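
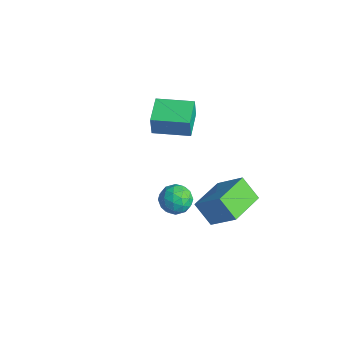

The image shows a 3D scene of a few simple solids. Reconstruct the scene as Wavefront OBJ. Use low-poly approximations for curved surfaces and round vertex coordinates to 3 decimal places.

v 3.346 0.897 -1.274
v 2.402 0.551 -0.202
v 2.561 2.8 -1.35
v 1.617 2.454 -0.278
v 4.643 1.486 0.058
v 3.699 1.14 1.13
v 3.858 3.389 -0.018
v 2.914 3.043 1.054
v 3.708 -0.997 3.505
v 4.373 -0.841 2.945
v 3.347 -2.159 2.755
v 4.012 -2.003 2.195
v 4.183 -2.256 3.023
v 4.406 -1.538 3.487
v 3.314 -1.462 2.213
v 3.537 -0.744 2.677
v 4.129 -1.129 2.146
v 4.666 -1.619 2.647
v 3.054 -1.381 3.053
v 3.591 -1.871 3.554
v 4.072 -0.817 3.291
v 3.648 -2.183 2.409
v 3.749 -2.331 2.896
v 4.139 -2.24 2.567
v 4.092 -1.227 3.61
v 4.483 -1.135 3.28
v 4.371 -1.966 3.326
v 3.237 -1.865 2.42
v 3.628 -1.773 2.09
v 3.581 -0.76 3.133
v 3.971 -0.669 2.804
v 3.349 -1.034 2.374
v 4.319 -0.895 2.492
v 4.107 -1.578 2.051
v 3.697 -1.26 2.062
v 3.828 -0.838 2.334
v 4.635 -1.183 2.786
v 4.423 -1.866 2.345
v 4.524 -2.014 2.832
v 4.655 -1.592 3.105
v 4.492 -1.352 2.317
v 3.297 -1.134 3.355
v 3.085 -1.817 2.914
v 3.065 -1.408 2.595
v 3.196 -0.986 2.868
v 3.613 -1.422 3.649
v 3.401 -2.105 3.208
v 3.892 -2.162 3.366
v 4.023 -1.74 3.638
v 3.228 -1.648 3.383
v -3.647 2.239 1.378
v -3.6 2.13 2.572
v -2.292 3.735 1.46
v -2.245 3.626 2.654
v -2.395 1.114 1.226
v -2.348 1.005 2.42
v -1.04 2.61 1.308
v -0.993 2.501 2.502
f 2 4 1
f 5 2 1
f 1 4 3
f 3 5 1
f 2 8 4
f 6 2 5
f 6 8 2
f 4 8 3
f 7 5 3
f 3 8 7
f 7 6 5
f 8 6 7
f 9 46 25
f 46 20 49
f 25 49 14
f 46 49 25
f 9 25 21
f 25 14 26
f 21 26 10
f 25 26 21
f 9 21 30
f 21 10 31
f 30 31 16
f 21 31 30
f 9 30 42
f 30 16 45
f 42 45 19
f 30 45 42
f 9 42 46
f 42 19 50
f 46 50 20
f 42 50 46
f 10 26 37
f 26 14 40
f 37 40 18
f 26 40 37
f 14 49 27
f 49 20 48
f 27 48 13
f 49 48 27
f 20 50 47
f 50 19 43
f 47 43 11
f 50 43 47
f 19 45 44
f 45 16 32
f 44 32 15
f 45 32 44
f 16 31 36
f 31 10 33
f 36 33 17
f 31 33 36
f 12 38 24
f 38 18 39
f 24 39 13
f 38 39 24
f 12 24 22
f 24 13 23
f 22 23 11
f 24 23 22
f 12 22 29
f 22 11 28
f 29 28 15
f 22 28 29
f 12 29 34
f 29 15 35
f 34 35 17
f 29 35 34
f 12 34 38
f 34 17 41
f 38 41 18
f 34 41 38
f 13 39 27
f 39 18 40
f 27 40 14
f 39 40 27
f 11 23 47
f 23 13 48
f 47 48 20
f 23 48 47
f 15 28 44
f 28 11 43
f 44 43 19
f 28 43 44
f 17 35 36
f 35 15 32
f 36 32 16
f 35 32 36
f 18 41 37
f 41 17 33
f 37 33 10
f 41 33 37
f 52 54 51
f 55 52 51
f 51 54 53
f 53 55 51
f 52 58 54
f 56 52 55
f 56 58 52
f 54 58 53
f 57 55 53
f 53 58 57
f 57 56 55
f 58 56 57



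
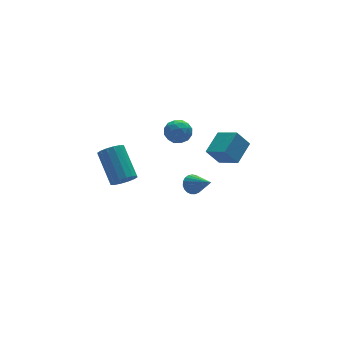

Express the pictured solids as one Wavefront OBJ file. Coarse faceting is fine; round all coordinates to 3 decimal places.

v 2.358 -0.728 1.72
v 2.902 -1.976 2.395
v 3.557 0.139 2.355
v 4.102 -1.11 3.03
v 3.078 -0.97 0.69
v 3.623 -2.219 1.365
v 4.278 -0.104 1.325
v 4.822 -1.352 2
v 0.823 0.579 3.22
v 1.588 0.27 3.432
v 0.232 -0.59 3.648
v 0.997 -0.899 3.86
v 0.659 -0.256 4.304
v 1.024 0.467 4.04
v 0.796 -0.787 3.04
v 1.161 -0.064 2.776
v 1.571 -0.574 3.321
v 1.486 -0.246 4.102
v 0.334 -0.074 2.978
v 0.249 0.254 3.759
v 1.257 0.527 3.289
v 0.563 -0.847 3.791
v 0.364 -0.469 4.052
v 0.814 -0.651 4.177
v 0.926 0.643 3.646
v 1.376 0.461 3.771
v 0.83 0.152 4.283
v 0.444 -0.781 3.309
v 0.894 -0.963 3.434
v 1.006 0.331 2.903
v 1.456 0.149 3.028
v 0.99 -0.472 2.797
v 1.697 -0.151 3.348
v 1.349 -0.838 3.599
v 1.231 -0.772 3.117
v 1.446 -0.347 2.962
v 1.647 0.042 3.807
v 1.3 -0.645 4.059
v 1.101 -0.267 4.32
v 1.316 0.158 4.165
v 1.637 -0.454 3.742
v 0.52 0.325 3.021
v 0.173 -0.362 3.273
v 0.504 -0.478 2.915
v 0.719 -0.053 2.76
v 0.471 0.518 3.481
v 0.123 -0.169 3.732
v 0.374 0.027 4.118
v 0.589 0.452 3.963
v 0.183 0.134 3.338
v -3.669 -2.94 2.961
v -3.246 -2.541 2.441
v -3.228 -0.82 3.78
v -3.651 -1.22 4.299
v -3.631 -2.462 2.346
v -3.612 -0.742 3.684
v -4.025 -2.512 2.415
v -4.007 -0.791 3.753
v -4.325 -2.676 2.63
v -4.306 -0.956 3.969
v -4.448 -2.912 2.935
v -4.43 -1.191 4.273
v -4.363 -3.154 3.246
v -4.345 -1.434 4.584
v -4.092 -3.34 3.48
v -4.074 -1.619 4.819
v -3.708 -3.418 3.576
v -3.689 -1.698 4.914
v -3.313 -3.369 3.507
v -3.295 -1.648 4.845
v -3.014 -3.204 3.291
v -2.995 -1.484 4.63
v -2.89 -2.969 2.987
v -2.872 -1.248 4.325
v -2.975 -2.726 2.676
v -2.957 -1.006 4.014
v 1.699 -0.443 -1.127
v 2.311 -0.484 -1.421
v 2.121 -1.877 -0.053
v 2.361 -0.308 -1.205
v 2.297 -0.155 -0.976
v 2.129 -0.052 -0.773
v 1.887 -0.017 -0.631
v 1.612 -0.055 -0.575
v 1.353 -0.161 -0.614
v 1.154 -0.315 -0.742
v 1.048 -0.492 -0.937
v 1.056 -0.66 -1.164
v 1.175 -0.79 -1.385
v 1.384 -0.861 -1.561
v 1.648 -0.859 -1.662
v 1.921 -0.786 -1.671
v 2.156 -0.653 -1.586
f 2 4 1
f 5 2 1
f 1 4 3
f 3 5 1
f 2 8 4
f 6 2 5
f 6 8 2
f 4 8 3
f 7 5 3
f 3 8 7
f 7 6 5
f 8 6 7
f 9 46 25
f 46 20 49
f 25 49 14
f 46 49 25
f 9 25 21
f 25 14 26
f 21 26 10
f 25 26 21
f 9 21 30
f 21 10 31
f 30 31 16
f 21 31 30
f 9 30 42
f 30 16 45
f 42 45 19
f 30 45 42
f 9 42 46
f 42 19 50
f 46 50 20
f 42 50 46
f 10 26 37
f 26 14 40
f 37 40 18
f 26 40 37
f 14 49 27
f 49 20 48
f 27 48 13
f 49 48 27
f 20 50 47
f 50 19 43
f 47 43 11
f 50 43 47
f 19 45 44
f 45 16 32
f 44 32 15
f 45 32 44
f 16 31 36
f 31 10 33
f 36 33 17
f 31 33 36
f 12 38 24
f 38 18 39
f 24 39 13
f 38 39 24
f 12 24 22
f 24 13 23
f 22 23 11
f 24 23 22
f 12 22 29
f 22 11 28
f 29 28 15
f 22 28 29
f 12 29 34
f 29 15 35
f 34 35 17
f 29 35 34
f 12 34 38
f 34 17 41
f 38 41 18
f 34 41 38
f 13 39 27
f 39 18 40
f 27 40 14
f 39 40 27
f 11 23 47
f 23 13 48
f 47 48 20
f 23 48 47
f 15 28 44
f 28 11 43
f 44 43 19
f 28 43 44
f 17 35 36
f 35 15 32
f 36 32 16
f 35 32 36
f 18 41 37
f 41 17 33
f 37 33 10
f 41 33 37
f 52 51 55
f 52 55 53
f 53 55 56
f 53 56 54
f 55 51 57
f 55 57 56
f 56 57 58
f 56 58 54
f 57 51 59
f 57 59 58
f 58 59 60
f 58 60 54
f 59 51 61
f 59 61 60
f 60 61 62
f 60 62 54
f 61 51 63
f 61 63 62
f 62 63 64
f 62 64 54
f 63 51 65
f 63 65 64
f 64 65 66
f 64 66 54
f 65 51 67
f 65 67 66
f 66 67 68
f 66 68 54
f 67 51 69
f 67 69 68
f 68 69 70
f 68 70 54
f 69 51 71
f 69 71 70
f 70 71 72
f 70 72 54
f 71 51 73
f 71 73 72
f 72 73 74
f 72 74 54
f 73 51 75
f 73 75 74
f 74 75 76
f 74 76 54
f 75 51 52
f 75 52 76
f 76 52 53
f 76 53 54
f 78 77 80
f 78 80 79
f 80 77 81
f 80 81 79
f 81 77 82
f 81 82 79
f 82 77 83
f 82 83 79
f 83 77 84
f 83 84 79
f 84 77 85
f 84 85 79
f 85 77 86
f 85 86 79
f 86 77 87
f 86 87 79
f 87 77 88
f 87 88 79
f 88 77 89
f 88 89 79
f 89 77 90
f 89 90 79
f 90 77 91
f 90 91 79
f 91 77 92
f 91 92 79
f 92 77 93
f 92 93 79
f 93 77 78
f 93 78 79



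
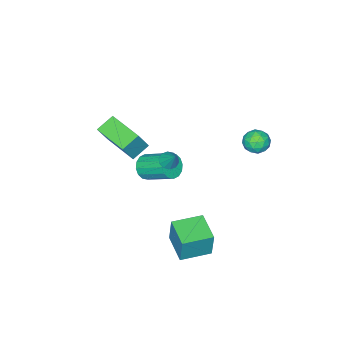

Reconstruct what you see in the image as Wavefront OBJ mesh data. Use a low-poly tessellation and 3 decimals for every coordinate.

v 2.654 -3.293 2.518
v 3.36 -3.298 3.773
v 2.912 -1.284 2.381
v 3.617 -1.289 3.636
v 3.603 -3.451 1.984
v 4.308 -3.456 3.239
v 3.86 -1.442 1.847
v 4.566 -1.447 3.102
v 1.375 0.812 -4.408
v 1.478 1.047 -2.809
v 2.134 2.253 -4.67
v 2.238 2.489 -3.07
v 2.862 0.031 -4.39
v 2.966 0.267 -2.79
v 3.622 1.473 -4.651
v 3.725 1.708 -3.052
v 1.913 -0.878 0.752
v 2.388 -0.766 0.545
v 2.167 -0.182 1.708
v 2.175 -0.542 0.437
v 1.862 -0.446 0.45
v 1.569 -0.515 0.578
v 1.407 -0.723 0.773
v 1.439 -0.991 0.959
v 1.652 -1.215 1.067
v 1.965 -1.311 1.054
v 2.258 -1.242 0.926
v 2.42 -1.034 0.731
v -2.116 2.107 2.023
v -1.816 2.488 1.443
v -1.224 1.272 1.937
v -0.924 1.653 1.357
v -0.902 1.947 2.054
v -1.454 2.463 2.107
v -1.586 1.297 1.273
v -2.138 1.813 1.326
v -1.488 1.988 0.979
v -1.065 2.389 1.462
v -1.975 1.371 1.918
v -1.552 1.772 2.401
v -2.044 2.371 1.741
v -0.996 1.389 1.639
v -0.983 1.562 2.049
v -0.806 1.786 1.708
v -1.832 2.356 2.131
v -1.655 2.58 1.79
v -1.118 2.262 2.149
v -1.385 1.18 1.59
v -1.208 1.404 1.249
v -2.234 1.974 1.672
v -2.057 2.198 1.331
v -1.922 1.498 1.231
v -1.675 2.301 1.127
v -1.151 1.81 1.076
v -1.54 1.601 1.027
v -1.864 1.904 1.058
v -1.426 2.537 1.411
v -0.902 2.046 1.36
v -0.89 2.219 1.77
v -1.214 2.522 1.801
v -1.234 2.243 1.138
v -2.138 1.714 2.02
v -1.614 1.223 1.969
v -1.826 1.238 1.579
v -2.15 1.541 1.61
v -1.889 1.95 2.304
v -1.365 1.459 2.253
v -1.176 1.856 2.322
v -1.5 2.159 2.353
v -1.806 1.517 2.242
v -0.036 -4.337 -3.447
v 0.593 -4.016 -3.801
v 0.305 -2.422 -2.867
v -0.324 -2.743 -2.513
v 0.277 -3.929 -4.047
v -0.01 -2.335 -3.113
v -0.122 -3.952 -4.131
v -0.41 -2.358 -3.197
v -0.498 -4.078 -4.033
v -0.786 -2.483 -3.099
v -0.751 -4.273 -3.777
v -1.039 -2.679 -2.843
v -0.812 -4.485 -3.433
v -1.1 -2.891 -2.499
v -0.665 -4.658 -3.093
v -0.953 -3.064 -2.159
v -0.35 -4.745 -2.847
v -0.637 -3.151 -1.913
v 0.05 -4.722 -2.763
v -0.238 -3.128 -1.829
v 0.426 -4.597 -2.861
v 0.138 -3.002 -1.927
v 0.679 -4.401 -3.117
v 0.391 -2.807 -2.183
v 0.74 -4.189 -3.461
v 0.452 -2.595 -2.527
f 2 4 1
f 5 2 1
f 1 4 3
f 3 5 1
f 2 8 4
f 6 2 5
f 6 8 2
f 4 8 3
f 7 5 3
f 3 8 7
f 7 6 5
f 8 6 7
f 10 12 9
f 13 10 9
f 9 12 11
f 11 13 9
f 10 16 12
f 14 10 13
f 14 16 10
f 12 16 11
f 15 13 11
f 11 16 15
f 15 14 13
f 16 14 15
f 18 17 20
f 18 20 19
f 20 17 21
f 20 21 19
f 21 17 22
f 21 22 19
f 22 17 23
f 22 23 19
f 23 17 24
f 23 24 19
f 24 17 25
f 24 25 19
f 25 17 26
f 25 26 19
f 26 17 27
f 26 27 19
f 27 17 28
f 27 28 19
f 28 17 18
f 28 18 19
f 29 66 45
f 66 40 69
f 45 69 34
f 66 69 45
f 29 45 41
f 45 34 46
f 41 46 30
f 45 46 41
f 29 41 50
f 41 30 51
f 50 51 36
f 41 51 50
f 29 50 62
f 50 36 65
f 62 65 39
f 50 65 62
f 29 62 66
f 62 39 70
f 66 70 40
f 62 70 66
f 30 46 57
f 46 34 60
f 57 60 38
f 46 60 57
f 34 69 47
f 69 40 68
f 47 68 33
f 69 68 47
f 40 70 67
f 70 39 63
f 67 63 31
f 70 63 67
f 39 65 64
f 65 36 52
f 64 52 35
f 65 52 64
f 36 51 56
f 51 30 53
f 56 53 37
f 51 53 56
f 32 58 44
f 58 38 59
f 44 59 33
f 58 59 44
f 32 44 42
f 44 33 43
f 42 43 31
f 44 43 42
f 32 42 49
f 42 31 48
f 49 48 35
f 42 48 49
f 32 49 54
f 49 35 55
f 54 55 37
f 49 55 54
f 32 54 58
f 54 37 61
f 58 61 38
f 54 61 58
f 33 59 47
f 59 38 60
f 47 60 34
f 59 60 47
f 31 43 67
f 43 33 68
f 67 68 40
f 43 68 67
f 35 48 64
f 48 31 63
f 64 63 39
f 48 63 64
f 37 55 56
f 55 35 52
f 56 52 36
f 55 52 56
f 38 61 57
f 61 37 53
f 57 53 30
f 61 53 57
f 72 71 75
f 72 75 73
f 73 75 76
f 73 76 74
f 75 71 77
f 75 77 76
f 76 77 78
f 76 78 74
f 77 71 79
f 77 79 78
f 78 79 80
f 78 80 74
f 79 71 81
f 79 81 80
f 80 81 82
f 80 82 74
f 81 71 83
f 81 83 82
f 82 83 84
f 82 84 74
f 83 71 85
f 83 85 84
f 84 85 86
f 84 86 74
f 85 71 87
f 85 87 86
f 86 87 88
f 86 88 74
f 87 71 89
f 87 89 88
f 88 89 90
f 88 90 74
f 89 71 91
f 89 91 90
f 90 91 92
f 90 92 74
f 91 71 93
f 91 93 92
f 92 93 94
f 92 94 74
f 93 71 95
f 93 95 94
f 94 95 96
f 94 96 74
f 95 71 72
f 95 72 96
f 96 72 73
f 96 73 74



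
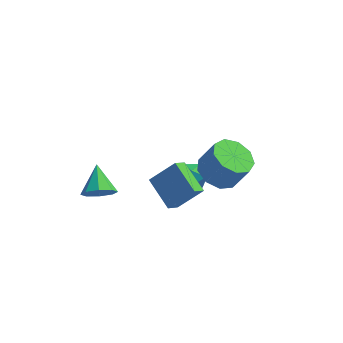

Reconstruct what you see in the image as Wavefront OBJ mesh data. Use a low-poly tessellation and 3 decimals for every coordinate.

v 0.037 1.312 -1.488
v 0.671 0.991 -1.568
v -0.451 0.289 -1.252
v 0.183 -0.032 -1.332
v 0.069 0.401 -0.775
v 0.37 1.033 -0.92
v -0.15 0.247 -1.9
v 0.151 0.879 -2.045
v 0.555 0.333 -1.822
v 0.691 0.428 -1.127
v -0.471 0.852 -1.693
v -0.335 0.947 -0.998
v -0.005 -2.224 -0.461
v -0.287 -2.784 0.05
v -0.99 -1.176 0.143
v -1.272 -1.736 0.655
v 0.992 -1.844 0.505
v 0.71 -2.404 1.017
v 0.007 -0.796 1.11
v -0.275 -1.356 1.621
v -2.898 -3.558 1.412
v -2.452 -3.158 0.977
v -3.242 -2.442 2.088
v -2.979 -3.195 0.772
v -3.458 -3.445 0.941
v -3.609 -3.761 1.386
v -3.344 -3.959 1.846
v -2.818 -3.921 2.051
v -2.338 -3.671 1.882
v -2.187 -3.355 1.437
v 1.702 -2.902 3.138
v 2.246 -2.232 2.819
v 2.862 -2.188 3.963
v 2.318 -2.858 4.282
v 1.733 -1.984 3.086
v 2.349 -1.94 4.23
v 1.205 -2.166 3.377
v 1.821 -2.121 4.521
v 0.91 -2.692 3.557
v 1.526 -2.648 4.7
v 0.985 -3.316 3.54
v 1.602 -3.272 4.684
v 1.396 -3.747 3.335
v 2.012 -3.703 4.479
v 1.95 -3.782 3.039
v 2.566 -3.738 4.182
v 2.388 -3.406 2.788
v 3.004 -3.362 3.932
v 2.504 -2.794 2.702
v 3.121 -2.749 3.845
f 1 12 6
f 1 6 2
f 1 2 8
f 1 8 11
f 1 11 12
f 2 6 10
f 6 12 5
f 12 11 3
f 11 8 7
f 8 2 9
f 4 10 5
f 4 5 3
f 4 3 7
f 4 7 9
f 4 9 10
f 5 10 6
f 3 5 12
f 7 3 11
f 9 7 8
f 10 9 2
f 14 16 13
f 17 14 13
f 13 16 15
f 15 17 13
f 14 20 16
f 18 14 17
f 18 20 14
f 16 20 15
f 19 17 15
f 15 20 19
f 19 18 17
f 20 18 19
f 22 21 24
f 22 24 23
f 24 21 25
f 24 25 23
f 25 21 26
f 25 26 23
f 26 21 27
f 26 27 23
f 27 21 28
f 27 28 23
f 28 21 29
f 28 29 23
f 29 21 30
f 29 30 23
f 30 21 22
f 30 22 23
f 32 31 35
f 32 35 33
f 33 35 36
f 33 36 34
f 35 31 37
f 35 37 36
f 36 37 38
f 36 38 34
f 37 31 39
f 37 39 38
f 38 39 40
f 38 40 34
f 39 31 41
f 39 41 40
f 40 41 42
f 40 42 34
f 41 31 43
f 41 43 42
f 42 43 44
f 42 44 34
f 43 31 45
f 43 45 44
f 44 45 46
f 44 46 34
f 45 31 47
f 45 47 46
f 46 47 48
f 46 48 34
f 47 31 49
f 47 49 48
f 48 49 50
f 48 50 34
f 49 31 32
f 49 32 50
f 50 32 33
f 50 33 34



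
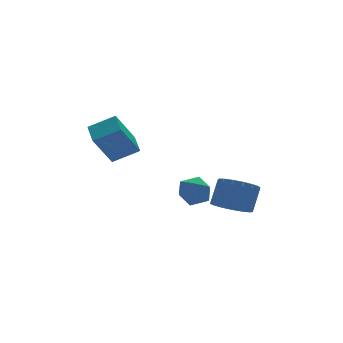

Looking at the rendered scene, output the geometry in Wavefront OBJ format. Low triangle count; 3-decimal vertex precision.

v -0.997 -0.23 0.799
v -0.124 -0.547 1.071
v -0.916 -1.113 -0.491
v -0.043 -1.43 -0.219
v -0.831 -1.696 0.276
v -0.881 -1.15 1.073
v -0.159 -0.51 -0.493
v -0.209 0.036 0.304
v 0.393 -0.72 0.272
v -0.022 -1.453 0.748
v -1.018 -0.207 -0.168
v -1.433 -0.94 0.308
v -3.939 0.253 4.75
v -3.646 1.468 5.145
v -5.192 0.788 4.033
v -4.9 2.002 4.427
v -2.78 0.558 2.953
v -2.488 1.772 3.347
v -4.034 1.092 2.235
v -3.741 2.307 2.63
v 1.305 -1.239 -1.089
v 2.27 -1.351 -1.583
v 3 -0.792 -0.286
v 2.035 -0.681 0.209
v 2.121 -0.866 -1.708
v 2.851 -0.308 -0.41
v 1.785 -0.467 -1.691
v 2.515 0.091 -0.393
v 1.339 -0.245 -1.535
v 2.069 0.313 -0.238
v 0.886 -0.251 -1.278
v 1.615 0.307 0.02
v 0.528 -0.483 -0.977
v 1.258 0.075 0.321
v 0.349 -0.888 -0.702
v 1.078 -0.33 0.596
v 0.388 -1.374 -0.515
v 1.118 -0.816 0.782
v 0.638 -1.828 -0.46
v 1.367 -1.27 0.838
v 1.04 -2.148 -0.549
v 1.77 -1.59 0.749
v 1.504 -2.26 -0.761
v 2.233 -1.702 0.536
v 1.921 -2.137 -1.049
v 2.651 -1.579 0.249
v 2.198 -1.809 -1.346
v 2.928 -1.251 -0.048
f 1 12 6
f 1 6 2
f 1 2 8
f 1 8 11
f 1 11 12
f 2 6 10
f 6 12 5
f 12 11 3
f 11 8 7
f 8 2 9
f 4 10 5
f 4 5 3
f 4 3 7
f 4 7 9
f 4 9 10
f 5 10 6
f 3 5 12
f 7 3 11
f 9 7 8
f 10 9 2
f 14 16 13
f 17 14 13
f 13 16 15
f 15 17 13
f 14 20 16
f 18 14 17
f 18 20 14
f 16 20 15
f 19 17 15
f 15 20 19
f 19 18 17
f 20 18 19
f 22 21 25
f 22 25 23
f 23 25 26
f 23 26 24
f 25 21 27
f 25 27 26
f 26 27 28
f 26 28 24
f 27 21 29
f 27 29 28
f 28 29 30
f 28 30 24
f 29 21 31
f 29 31 30
f 30 31 32
f 30 32 24
f 31 21 33
f 31 33 32
f 32 33 34
f 32 34 24
f 33 21 35
f 33 35 34
f 34 35 36
f 34 36 24
f 35 21 37
f 35 37 36
f 36 37 38
f 36 38 24
f 37 21 39
f 37 39 38
f 38 39 40
f 38 40 24
f 39 21 41
f 39 41 40
f 40 41 42
f 40 42 24
f 41 21 43
f 41 43 42
f 42 43 44
f 42 44 24
f 43 21 45
f 43 45 44
f 44 45 46
f 44 46 24
f 45 21 47
f 45 47 46
f 46 47 48
f 46 48 24
f 47 21 22
f 47 22 48
f 48 22 23
f 48 23 24



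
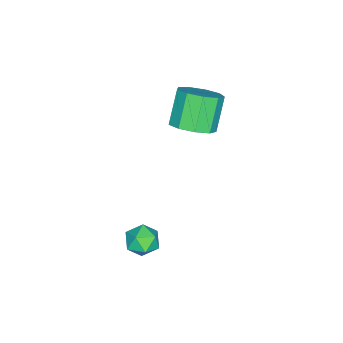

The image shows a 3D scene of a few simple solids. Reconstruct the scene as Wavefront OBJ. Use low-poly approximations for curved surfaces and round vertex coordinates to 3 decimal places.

v -1.269 -2.745 1.758
v -0.836 -3.438 2.027
v -1.719 -3.528 3.212
v -2.151 -2.835 2.942
v -0.592 -2.95 2.247
v -1.474 -3.04 3.431
v -0.664 -2.366 2.237
v -1.546 -2.456 3.422
v -1.019 -1.96 2.003
v -1.901 -2.049 3.188
v -1.491 -1.921 1.654
v -2.373 -2.01 2.839
v -1.859 -2.268 1.354
v -2.742 -2.357 2.539
v -1.951 -2.838 1.242
v -2.834 -2.927 2.427
v -1.724 -3.365 1.372
v -2.606 -3.454 2.557
v -1.284 -3.602 1.682
v -2.166 -3.691 2.867
v 2.007 -2.478 -2.062
v 2.378 -2.967 -2.385
v 1.742 -3.213 -1.255
v 2.113 -3.702 -1.578
v 2.433 -3.162 -1.281
v 2.597 -2.709 -1.78
v 1.523 -3.471 -1.86
v 1.687 -3.018 -2.359
v 2.079 -3.581 -2.26
v 2.642 -3.39 -1.902
v 1.478 -2.79 -1.738
v 2.041 -2.599 -1.38
f 2 1 5
f 2 5 3
f 3 5 6
f 3 6 4
f 5 1 7
f 5 7 6
f 6 7 8
f 6 8 4
f 7 1 9
f 7 9 8
f 8 9 10
f 8 10 4
f 9 1 11
f 9 11 10
f 10 11 12
f 10 12 4
f 11 1 13
f 11 13 12
f 12 13 14
f 12 14 4
f 13 1 15
f 13 15 14
f 14 15 16
f 14 16 4
f 15 1 17
f 15 17 16
f 16 17 18
f 16 18 4
f 17 1 19
f 17 19 18
f 18 19 20
f 18 20 4
f 19 1 2
f 19 2 20
f 20 2 3
f 20 3 4
f 21 32 26
f 21 26 22
f 21 22 28
f 21 28 31
f 21 31 32
f 22 26 30
f 26 32 25
f 32 31 23
f 31 28 27
f 28 22 29
f 24 30 25
f 24 25 23
f 24 23 27
f 24 27 29
f 24 29 30
f 25 30 26
f 23 25 32
f 27 23 31
f 29 27 28
f 30 29 22



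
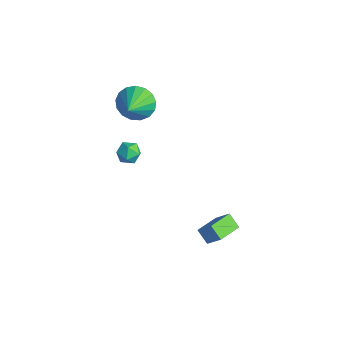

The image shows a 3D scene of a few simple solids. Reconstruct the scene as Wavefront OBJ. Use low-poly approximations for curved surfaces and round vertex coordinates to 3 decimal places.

v -2.102 -3.864 0.025
v -1.695 -3.302 0.011
v -1.505 -4.318 -0.811
v -1.098 -3.756 -0.825
v -1.073 -4.19 -0.284
v -1.442 -3.909 0.233
v -1.758 -3.711 -1.033
v -2.127 -3.43 -0.516
v -1.482 -3.208 -0.643
v -1.058 -3.504 -0.18
v -2.142 -4.116 -0.62
v -1.718 -4.412 -0.157
v -1.627 -3.352 3.405
v -1.347 -3.776 2.544
v -0.613 -4.288 4.195
v -1.046 -3.408 2.593
v -0.877 -3.027 2.829
v -0.881 -2.72 3.196
v -1.055 -2.558 3.612
v -1.36 -2.578 3.98
v -1.727 -2.776 4.216
v -2.07 -3.105 4.267
v -2.312 -3.491 4.12
v -2.397 -3.845 3.81
v -2.306 -4.086 3.406
v -2.059 -4.159 3.003
v -1.713 -4.047 2.692
v 3.671 -2.4 -3.572
v 3.019 -2.56 -3.004
v 3.235 -1.142 -3.72
v 2.582 -1.302 -3.151
v 4.358 -2.058 -2.689
v 3.705 -2.218 -2.12
v 3.921 -0.8 -2.836
v 3.269 -0.96 -2.268
f 1 12 6
f 1 6 2
f 1 2 8
f 1 8 11
f 1 11 12
f 2 6 10
f 6 12 5
f 12 11 3
f 11 8 7
f 8 2 9
f 4 10 5
f 4 5 3
f 4 3 7
f 4 7 9
f 4 9 10
f 5 10 6
f 3 5 12
f 7 3 11
f 9 7 8
f 10 9 2
f 14 13 16
f 14 16 15
f 16 13 17
f 16 17 15
f 17 13 18
f 17 18 15
f 18 13 19
f 18 19 15
f 19 13 20
f 19 20 15
f 20 13 21
f 20 21 15
f 21 13 22
f 21 22 15
f 22 13 23
f 22 23 15
f 23 13 24
f 23 24 15
f 24 13 25
f 24 25 15
f 25 13 26
f 25 26 15
f 26 13 27
f 26 27 15
f 27 13 14
f 27 14 15
f 29 31 28
f 32 29 28
f 28 31 30
f 30 32 28
f 29 35 31
f 33 29 32
f 33 35 29
f 31 35 30
f 34 32 30
f 30 35 34
f 34 33 32
f 35 33 34



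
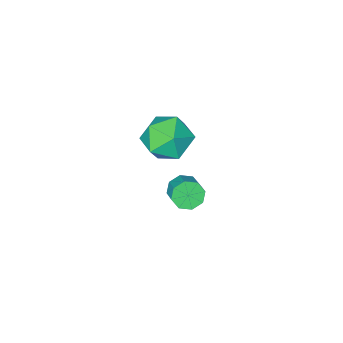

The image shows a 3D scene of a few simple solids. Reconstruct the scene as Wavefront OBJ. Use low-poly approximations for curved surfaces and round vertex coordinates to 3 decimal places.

v 1.618 1.664 -3.303
v 2.168 1.742 -3.807
v 2.532 2.574 -3.281
v 1.982 2.496 -2.777
v 1.696 2.038 -3.949
v 2.061 2.87 -3.422
v 1.179 2.115 -3.712
v 1.544 2.947 -3.185
v 0.919 1.927 -3.236
v 1.283 2.76 -2.709
v 1.068 1.586 -2.799
v 1.432 2.418 -2.273
v 1.539 1.29 -2.658
v 1.904 2.122 -2.131
v 2.056 1.213 -2.895
v 2.421 2.045 -2.368
v 2.317 1.4 -3.371
v 2.681 2.233 -2.844
v 3.308 3.281 2.746
v 4.142 2.824 1.966
v 1.918 2.096 1.954
v 2.752 1.639 1.174
v 2.83 1.385 2.375
v 3.688 2.118 2.865
v 2.372 2.802 1.055
v 3.23 3.535 1.545
v 3.563 2.529 0.921
v 3.847 1.652 1.737
v 2.213 3.268 2.183
v 2.497 2.391 2.999
f 2 1 5
f 2 5 3
f 3 5 6
f 3 6 4
f 5 1 7
f 5 7 6
f 6 7 8
f 6 8 4
f 7 1 9
f 7 9 8
f 8 9 10
f 8 10 4
f 9 1 11
f 9 11 10
f 10 11 12
f 10 12 4
f 11 1 13
f 11 13 12
f 12 13 14
f 12 14 4
f 13 1 15
f 13 15 14
f 14 15 16
f 14 16 4
f 15 1 17
f 15 17 16
f 16 17 18
f 16 18 4
f 17 1 2
f 17 2 18
f 18 2 3
f 18 3 4
f 19 30 24
f 19 24 20
f 19 20 26
f 19 26 29
f 19 29 30
f 20 24 28
f 24 30 23
f 30 29 21
f 29 26 25
f 26 20 27
f 22 28 23
f 22 23 21
f 22 21 25
f 22 25 27
f 22 27 28
f 23 28 24
f 21 23 30
f 25 21 29
f 27 25 26
f 28 27 20



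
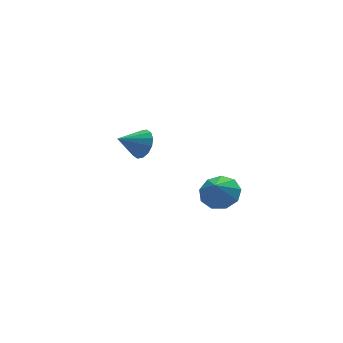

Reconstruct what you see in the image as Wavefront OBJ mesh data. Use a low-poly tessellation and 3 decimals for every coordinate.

v -1.372 -3.67 -0.146
v -0.846 -4.566 -0.3
v -1.888 -4.15 0.886
v -0.456 -4.118 0.104
v -0.494 -3.46 0.39
v -0.943 -2.901 0.426
v -1.593 -2.701 0.194
v -2.139 -2.955 -0.197
v -2.327 -3.543 -0.564
v -2.067 -4.191 -0.736
v -1.483 -4.594 -0.632
v -2.712 2.771 -0.443
v -2.282 3.17 0.279
v -4.048 2.789 0.343
v -2.437 3.537 0.007
v -2.665 3.698 -0.385
v -2.906 3.611 -0.792
v -3.095 3.298 -1.106
v -3.181 2.845 -1.242
v -3.142 2.371 -1.164
v -2.987 2.005 -0.893
v -2.759 1.844 -0.501
v -2.518 1.931 -0.093
v -2.329 2.243 0.221
v -2.243 2.697 0.357
f 2 1 4
f 2 4 3
f 4 1 5
f 4 5 3
f 5 1 6
f 5 6 3
f 6 1 7
f 6 7 3
f 7 1 8
f 7 8 3
f 8 1 9
f 8 9 3
f 9 1 10
f 9 10 3
f 10 1 11
f 10 11 3
f 11 1 2
f 11 2 3
f 13 12 15
f 13 15 14
f 15 12 16
f 15 16 14
f 16 12 17
f 16 17 14
f 17 12 18
f 17 18 14
f 18 12 19
f 18 19 14
f 19 12 20
f 19 20 14
f 20 12 21
f 20 21 14
f 21 12 22
f 21 22 14
f 22 12 23
f 22 23 14
f 23 12 24
f 23 24 14
f 24 12 25
f 24 25 14
f 25 12 13
f 25 13 14



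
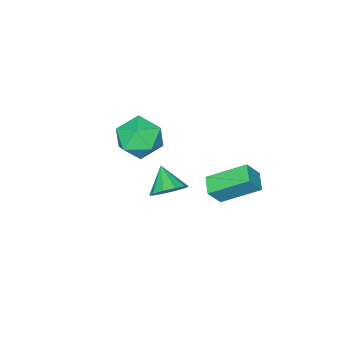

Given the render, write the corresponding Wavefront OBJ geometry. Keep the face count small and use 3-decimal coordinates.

v -1.621 2.454 1.159
v -1.028 2.282 2.008
v -2.651 3.756 2.142
v -2.058 3.584 2.991
v -1.042 3.116 0.889
v -0.449 2.944 1.738
v -2.072 4.418 1.872
v -1.479 4.246 2.721
v -1.551 -0.632 1.886
v -0.577 -0.361 2.449
v -1.283 -2.439 2.291
v -0.309 -2.168 2.854
v -1.334 -1.854 3.287
v -1.5 -0.736 3.037
v -0.36 -2.064 1.703
v -0.526 -0.946 1.453
v 0.159 -1.246 2.336
v -0.443 -1.116 3.315
v -1.417 -1.684 1.425
v -2.019 -1.554 2.404
v 0.601 1.795 1.886
v 1.273 1.344 1.751
v 0.179 0.925 2.694
v 1.369 1.657 2.138
v 1.172 2.023 2.429
v 0.757 2.301 2.512
v 0.282 2.386 2.356
v -0.071 2.246 2.021
v -0.167 1.933 1.634
v 0.03 1.567 1.343
v 0.445 1.289 1.26
v 0.92 1.204 1.416
f 2 4 1
f 5 2 1
f 1 4 3
f 3 5 1
f 2 8 4
f 6 2 5
f 6 8 2
f 4 8 3
f 7 5 3
f 3 8 7
f 7 6 5
f 8 6 7
f 9 20 14
f 9 14 10
f 9 10 16
f 9 16 19
f 9 19 20
f 10 14 18
f 14 20 13
f 20 19 11
f 19 16 15
f 16 10 17
f 12 18 13
f 12 13 11
f 12 11 15
f 12 15 17
f 12 17 18
f 13 18 14
f 11 13 20
f 15 11 19
f 17 15 16
f 18 17 10
f 22 21 24
f 22 24 23
f 24 21 25
f 24 25 23
f 25 21 26
f 25 26 23
f 26 21 27
f 26 27 23
f 27 21 28
f 27 28 23
f 28 21 29
f 28 29 23
f 29 21 30
f 29 30 23
f 30 21 31
f 30 31 23
f 31 21 32
f 31 32 23
f 32 21 22
f 32 22 23



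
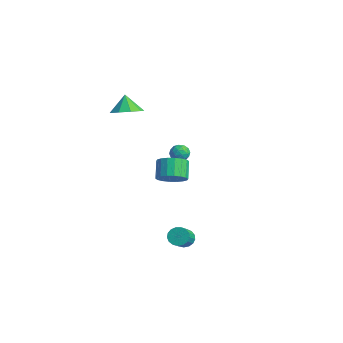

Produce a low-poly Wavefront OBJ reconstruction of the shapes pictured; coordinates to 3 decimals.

v -2.133 -0.401 3.409
v -1.282 -0.584 3.86
v -2.667 -0.219 4.491
v -1.334 0.07 3.724
v -1.759 0.504 3.441
v -2.359 0.514 3.143
v -2.854 0.096 2.969
v -3.011 -0.555 3.002
v -2.757 -1.134 3.224
v -2.211 -1.37 3.534
v -1.629 -1.153 3.785
v 3.112 -0.424 0.66
v 3.778 0.074 0.947
v 3.054 0.522 1.848
v 2.388 0.024 1.56
v 3.601 0.307 0.688
v 2.876 0.756 1.589
v 3.326 0.396 0.423
v 2.602 0.845 1.324
v 3.009 0.322 0.205
v 2.285 0.771 1.106
v 2.713 0.1 0.077
v 1.988 0.549 0.978
v 2.495 -0.225 0.064
v 1.771 0.224 0.965
v 2.4 -0.59 0.17
v 1.676 -0.141 1.07
v 2.446 -0.922 0.372
v 1.722 -0.474 1.273
v 2.624 -1.156 0.631
v 1.899 -0.707 1.532
v 2.898 -1.245 0.896
v 2.174 -0.796 1.797
v 3.215 -1.171 1.114
v 2.491 -0.722 2.015
v 3.512 -0.949 1.242
v 2.787 -0.5 2.143
v 3.729 -0.624 1.255
v 3.005 -0.175 2.156
v 3.824 -0.259 1.15
v 3.1 0.19 2.05
v -2.755 3.782 -1.476
v -2.17 3.595 -1.292
v -3.17 2.965 -0.988
v -2.585 2.778 -0.804
v -2.844 3.309 -0.556
v -2.588 3.814 -0.857
v -2.752 2.746 -1.423
v -2.496 3.251 -1.724
v -2.168 2.954 -1.259
v -2.225 3.302 -0.723
v -3.115 3.258 -1.557
v -3.172 3.606 -1.021
v -2.426 3.76 -1.426
v -2.914 2.8 -0.854
v -3.066 3.112 -0.708
v -2.722 3.002 -0.6
v -2.672 3.889 -1.171
v -2.328 3.779 -1.063
v -2.724 3.611 -0.631
v -3.012 2.781 -1.217
v -2.668 2.671 -1.109
v -2.618 3.558 -1.68
v -2.274 3.448 -1.572
v -2.616 2.949 -1.649
v -2.081 3.274 -1.299
v -2.325 2.793 -1.013
v -2.423 2.775 -1.376
v -2.273 3.071 -1.553
v -2.115 3.478 -0.984
v -2.358 2.998 -0.698
v -2.511 3.31 -0.552
v -2.36 3.607 -0.729
v -2.114 3.102 -0.965
v -2.982 3.562 -1.582
v -3.225 3.082 -1.296
v -2.98 2.953 -1.551
v -2.829 3.25 -1.728
v -3.015 3.767 -1.267
v -3.259 3.286 -0.981
v -3.067 3.489 -0.727
v -2.917 3.785 -0.904
v -3.226 3.458 -1.315
v 3.059 0.36 -4.299
v 3.385 0.163 -4.801
v 4.146 -0.616 -4.004
v 3.821 -0.42 -3.501
v 3.536 0.407 -4.708
v 4.298 -0.372 -3.91
v 3.578 0.64 -4.52
v 4.34 -0.14 -3.723
v 3.502 0.808 -4.283
v 4.263 0.029 -3.485
v 3.323 0.874 -4.048
v 4.085 0.095 -3.251
v 3.085 0.822 -3.871
v 3.846 0.043 -3.074
v 2.84 0.664 -3.792
v 3.601 -0.115 -2.995
v 2.646 0.436 -3.83
v 3.407 -0.343 -3.032
v 2.547 0.191 -3.974
v 3.308 -0.588 -3.177
v 2.565 -0.016 -4.193
v 3.326 -0.795 -3.395
v 2.696 -0.136 -4.436
v 3.457 -0.915 -3.639
v 2.91 -0.143 -4.648
v 3.672 -0.922 -3.85
v 3.159 -0.035 -4.78
v 3.92 -0.814 -3.982
f 2 1 4
f 2 4 3
f 4 1 5
f 4 5 3
f 5 1 6
f 5 6 3
f 6 1 7
f 6 7 3
f 7 1 8
f 7 8 3
f 8 1 9
f 8 9 3
f 9 1 10
f 9 10 3
f 10 1 11
f 10 11 3
f 11 1 2
f 11 2 3
f 13 12 16
f 13 16 14
f 14 16 17
f 14 17 15
f 16 12 18
f 16 18 17
f 17 18 19
f 17 19 15
f 18 12 20
f 18 20 19
f 19 20 21
f 19 21 15
f 20 12 22
f 20 22 21
f 21 22 23
f 21 23 15
f 22 12 24
f 22 24 23
f 23 24 25
f 23 25 15
f 24 12 26
f 24 26 25
f 25 26 27
f 25 27 15
f 26 12 28
f 26 28 27
f 27 28 29
f 27 29 15
f 28 12 30
f 28 30 29
f 29 30 31
f 29 31 15
f 30 12 32
f 30 32 31
f 31 32 33
f 31 33 15
f 32 12 34
f 32 34 33
f 33 34 35
f 33 35 15
f 34 12 36
f 34 36 35
f 35 36 37
f 35 37 15
f 36 12 38
f 36 38 37
f 37 38 39
f 37 39 15
f 38 12 40
f 38 40 39
f 39 40 41
f 39 41 15
f 40 12 13
f 40 13 41
f 41 13 14
f 41 14 15
f 42 79 58
f 79 53 82
f 58 82 47
f 79 82 58
f 42 58 54
f 58 47 59
f 54 59 43
f 58 59 54
f 42 54 63
f 54 43 64
f 63 64 49
f 54 64 63
f 42 63 75
f 63 49 78
f 75 78 52
f 63 78 75
f 42 75 79
f 75 52 83
f 79 83 53
f 75 83 79
f 43 59 70
f 59 47 73
f 70 73 51
f 59 73 70
f 47 82 60
f 82 53 81
f 60 81 46
f 82 81 60
f 53 83 80
f 83 52 76
f 80 76 44
f 83 76 80
f 52 78 77
f 78 49 65
f 77 65 48
f 78 65 77
f 49 64 69
f 64 43 66
f 69 66 50
f 64 66 69
f 45 71 57
f 71 51 72
f 57 72 46
f 71 72 57
f 45 57 55
f 57 46 56
f 55 56 44
f 57 56 55
f 45 55 62
f 55 44 61
f 62 61 48
f 55 61 62
f 45 62 67
f 62 48 68
f 67 68 50
f 62 68 67
f 45 67 71
f 67 50 74
f 71 74 51
f 67 74 71
f 46 72 60
f 72 51 73
f 60 73 47
f 72 73 60
f 44 56 80
f 56 46 81
f 80 81 53
f 56 81 80
f 48 61 77
f 61 44 76
f 77 76 52
f 61 76 77
f 50 68 69
f 68 48 65
f 69 65 49
f 68 65 69
f 51 74 70
f 74 50 66
f 70 66 43
f 74 66 70
f 85 84 88
f 85 88 86
f 86 88 89
f 86 89 87
f 88 84 90
f 88 90 89
f 89 90 91
f 89 91 87
f 90 84 92
f 90 92 91
f 91 92 93
f 91 93 87
f 92 84 94
f 92 94 93
f 93 94 95
f 93 95 87
f 94 84 96
f 94 96 95
f 95 96 97
f 95 97 87
f 96 84 98
f 96 98 97
f 97 98 99
f 97 99 87
f 98 84 100
f 98 100 99
f 99 100 101
f 99 101 87
f 100 84 102
f 100 102 101
f 101 102 103
f 101 103 87
f 102 84 104
f 102 104 103
f 103 104 105
f 103 105 87
f 104 84 106
f 104 106 105
f 105 106 107
f 105 107 87
f 106 84 108
f 106 108 107
f 107 108 109
f 107 109 87
f 108 84 110
f 108 110 109
f 109 110 111
f 109 111 87
f 110 84 85
f 110 85 111
f 111 85 86
f 111 86 87



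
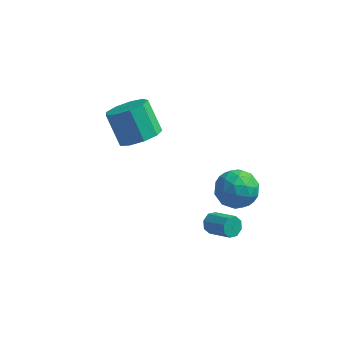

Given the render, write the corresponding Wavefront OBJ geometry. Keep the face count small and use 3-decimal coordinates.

v 4.012 -0.565 2.365
v 4.527 -0.365 1.495
v 3.213 -1.815 1.605
v 3.728 -1.615 0.735
v 4.225 -2.004 1.55
v 4.718 -1.231 2.02
v 3.022 -0.949 1.08
v 3.515 -0.176 1.55
v 3.915 -0.603 0.701
v 4.658 -1.254 0.992
v 3.082 -0.926 2.108
v 3.825 -1.577 2.399
v 4.34 -0.355 1.997
v 3.4 -1.825 1.103
v 3.692 -2.053 1.582
v 3.995 -1.936 1.071
v 4.452 -0.864 2.305
v 4.755 -0.747 1.794
v 4.577 -1.71 1.826
v 2.985 -1.433 1.306
v 3.288 -1.316 0.795
v 3.745 -0.244 2.029
v 4.048 -0.127 1.518
v 3.163 -0.47 1.274
v 4.283 -0.377 1.019
v 3.813 -1.112 0.572
v 3.398 -0.721 0.775
v 3.688 -0.266 1.051
v 4.72 -0.76 1.19
v 4.25 -1.495 0.743
v 4.542 -1.724 1.222
v 4.832 -1.269 1.498
v 4.36 -0.9 0.723
v 3.49 -0.685 2.357
v 3.02 -1.42 1.91
v 2.908 -0.911 1.602
v 3.198 -0.456 1.878
v 3.927 -1.068 2.528
v 3.457 -1.803 2.081
v 4.052 -1.914 2.049
v 4.342 -1.459 2.325
v 3.38 -1.28 2.377
v 3.3 -3.187 1.254
v 3.626 -2.952 0.923
v 4.606 -3.478 1.516
v 4.28 -3.713 1.846
v 3.55 -2.731 1.245
v 4.53 -3.257 1.838
v 3.328 -2.777 1.572
v 4.307 -3.303 2.165
v 3.089 -3.063 1.712
v 4.069 -3.589 2.305
v 2.974 -3.422 1.584
v 3.954 -3.948 2.177
v 3.05 -3.643 1.262
v 4.03 -4.169 1.855
v 3.273 -3.597 0.935
v 4.252 -4.123 1.528
v 3.511 -3.311 0.795
v 4.491 -3.837 1.388
v -0.583 -0.125 3.12
v 0.264 0.293 3.417
v -0.531 0.963 4.737
v -1.377 0.545 4.44
v -0.069 0.713 3.004
v -0.864 1.383 4.323
v -0.643 0.741 2.644
v -1.437 1.411 3.964
v -1.188 0.364 2.508
v -1.983 1.034 3.827
v -1.45 -0.243 2.658
v -2.245 0.427 3.977
v -1.306 -0.794 3.024
v -2.101 -0.124 4.344
v -0.824 -1.032 3.435
v -1.619 -0.362 4.755
v -0.229 -0.846 3.699
v -1.023 -0.176 5.019
v 0.201 -0.322 3.692
v -0.594 0.348 5.012
f 1 38 17
f 38 12 41
f 17 41 6
f 38 41 17
f 1 17 13
f 17 6 18
f 13 18 2
f 17 18 13
f 1 13 22
f 13 2 23
f 22 23 8
f 13 23 22
f 1 22 34
f 22 8 37
f 34 37 11
f 22 37 34
f 1 34 38
f 34 11 42
f 38 42 12
f 34 42 38
f 2 18 29
f 18 6 32
f 29 32 10
f 18 32 29
f 6 41 19
f 41 12 40
f 19 40 5
f 41 40 19
f 12 42 39
f 42 11 35
f 39 35 3
f 42 35 39
f 11 37 36
f 37 8 24
f 36 24 7
f 37 24 36
f 8 23 28
f 23 2 25
f 28 25 9
f 23 25 28
f 4 30 16
f 30 10 31
f 16 31 5
f 30 31 16
f 4 16 14
f 16 5 15
f 14 15 3
f 16 15 14
f 4 14 21
f 14 3 20
f 21 20 7
f 14 20 21
f 4 21 26
f 21 7 27
f 26 27 9
f 21 27 26
f 4 26 30
f 26 9 33
f 30 33 10
f 26 33 30
f 5 31 19
f 31 10 32
f 19 32 6
f 31 32 19
f 3 15 39
f 15 5 40
f 39 40 12
f 15 40 39
f 7 20 36
f 20 3 35
f 36 35 11
f 20 35 36
f 9 27 28
f 27 7 24
f 28 24 8
f 27 24 28
f 10 33 29
f 33 9 25
f 29 25 2
f 33 25 29
f 44 43 47
f 44 47 45
f 45 47 48
f 45 48 46
f 47 43 49
f 47 49 48
f 48 49 50
f 48 50 46
f 49 43 51
f 49 51 50
f 50 51 52
f 50 52 46
f 51 43 53
f 51 53 52
f 52 53 54
f 52 54 46
f 53 43 55
f 53 55 54
f 54 55 56
f 54 56 46
f 55 43 57
f 55 57 56
f 56 57 58
f 56 58 46
f 57 43 59
f 57 59 58
f 58 59 60
f 58 60 46
f 59 43 44
f 59 44 60
f 60 44 45
f 60 45 46
f 62 61 65
f 62 65 63
f 63 65 66
f 63 66 64
f 65 61 67
f 65 67 66
f 66 67 68
f 66 68 64
f 67 61 69
f 67 69 68
f 68 69 70
f 68 70 64
f 69 61 71
f 69 71 70
f 70 71 72
f 70 72 64
f 71 61 73
f 71 73 72
f 72 73 74
f 72 74 64
f 73 61 75
f 73 75 74
f 74 75 76
f 74 76 64
f 75 61 77
f 75 77 76
f 76 77 78
f 76 78 64
f 77 61 79
f 77 79 78
f 78 79 80
f 78 80 64
f 79 61 62
f 79 62 80
f 80 62 63
f 80 63 64



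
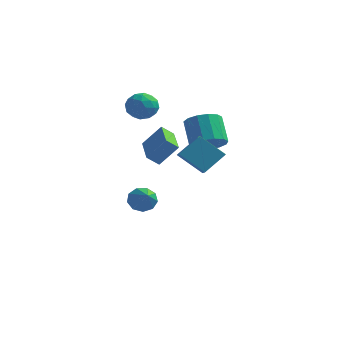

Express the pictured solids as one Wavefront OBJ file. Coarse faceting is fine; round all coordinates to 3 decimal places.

v -0.194 -1.721 1.203
v 0.673 -1.268 2.379
v -1.387 0.07 1.393
v -0.519 0.523 2.569
v 0.319 -1.323 0.671
v 1.187 -0.87 1.847
v -0.873 0.468 0.861
v -0.006 0.921 2.037
v -2.744 2.581 -3.777
v -2.043 3.014 -3.941
v -1.656 1.199 -2.783
v -2.272 3.191 -3.444
v -2.722 3.083 -3.104
v -3.182 2.739 -3.078
v -3.437 2.322 -3.38
v -3.367 2.026 -3.867
v -3.006 1.989 -4.313
v -2.522 2.23 -4.507
v -2.142 2.635 -4.361
v 2.761 -1.361 0.522
v 3.233 -2.068 0.899
v 1.466 -1.63 1.637
v 1.938 -2.337 2.014
v 3.422 -0.383 1.526
v 3.894 -1.09 1.903
v 2.127 -0.652 2.641
v 2.599 -1.359 3.018
v 1.461 2.007 1.178
v 2.351 2.448 1.412
v 1.569 3.314 2.756
v 0.679 2.873 2.522
v 2.091 2.796 1.036
v 1.309 3.663 2.38
v 1.631 2.894 0.705
v 0.849 3.761 2.049
v 1.117 2.711 0.524
v 0.335 3.577 1.869
v 0.713 2.303 0.551
v -0.069 3.17 1.896
v 0.546 1.802 0.777
v -0.236 2.668 2.121
v 0.669 1.366 1.13
v -0.113 2.232 2.474
v 1.044 1.133 1.499
v 0.262 1.999 2.843
v 1.551 1.178 1.765
v 0.769 2.044 3.109
v 2.03 1.486 1.845
v 1.248 2.352 3.189
v 2.328 1.959 1.713
v 1.546 2.825 3.057
v -2.311 3.072 3.413
v -1.716 2.347 3.604
v -3.344 2.073 2.836
v -2.749 1.348 3.027
v -3.167 1.825 3.743
v -2.529 2.443 4.1
v -2.531 1.977 2.34
v -1.893 2.595 2.697
v -1.852 1.67 2.941
v -2.246 1.576 3.808
v -2.814 2.844 2.632
v -3.208 2.75 3.499
v -1.923 2.797 3.559
v -3.137 1.623 2.881
v -3.383 1.903 3.302
v -3.033 1.477 3.414
v -2.401 2.853 3.85
v -2.051 2.427 3.963
v -2.904 2.121 4.045
v -3.009 1.993 2.477
v -2.659 1.567 2.59
v -2.027 2.943 3.026
v -1.677 2.517 3.138
v -2.156 2.299 2.395
v -1.653 1.973 3.282
v -2.261 1.386 2.943
v -2.132 1.756 2.539
v -1.757 2.119 2.748
v -1.885 1.918 3.791
v -2.492 1.331 3.452
v -2.738 1.611 3.873
v -2.362 1.974 4.083
v -1.965 1.52 3.402
v -2.568 3.089 2.988
v -3.175 2.502 2.649
v -2.698 2.446 2.357
v -2.322 2.809 2.567
v -2.799 3.034 3.497
v -3.407 2.447 3.158
v -3.303 2.301 3.692
v -2.928 2.664 3.901
v -3.095 2.9 3.038
f 2 4 1
f 5 2 1
f 1 4 3
f 3 5 1
f 2 8 4
f 6 2 5
f 6 8 2
f 4 8 3
f 7 5 3
f 3 8 7
f 7 6 5
f 8 6 7
f 10 9 12
f 10 12 11
f 12 9 13
f 12 13 11
f 13 9 14
f 13 14 11
f 14 9 15
f 14 15 11
f 15 9 16
f 15 16 11
f 16 9 17
f 16 17 11
f 17 9 18
f 17 18 11
f 18 9 19
f 18 19 11
f 19 9 10
f 19 10 11
f 21 23 20
f 24 21 20
f 20 23 22
f 22 24 20
f 21 27 23
f 25 21 24
f 25 27 21
f 23 27 22
f 26 24 22
f 22 27 26
f 26 25 24
f 27 25 26
f 29 28 32
f 29 32 30
f 30 32 33
f 30 33 31
f 32 28 34
f 32 34 33
f 33 34 35
f 33 35 31
f 34 28 36
f 34 36 35
f 35 36 37
f 35 37 31
f 36 28 38
f 36 38 37
f 37 38 39
f 37 39 31
f 38 28 40
f 38 40 39
f 39 40 41
f 39 41 31
f 40 28 42
f 40 42 41
f 41 42 43
f 41 43 31
f 42 28 44
f 42 44 43
f 43 44 45
f 43 45 31
f 44 28 46
f 44 46 45
f 45 46 47
f 45 47 31
f 46 28 48
f 46 48 47
f 47 48 49
f 47 49 31
f 48 28 50
f 48 50 49
f 49 50 51
f 49 51 31
f 50 28 29
f 50 29 51
f 51 29 30
f 51 30 31
f 52 89 68
f 89 63 92
f 68 92 57
f 89 92 68
f 52 68 64
f 68 57 69
f 64 69 53
f 68 69 64
f 52 64 73
f 64 53 74
f 73 74 59
f 64 74 73
f 52 73 85
f 73 59 88
f 85 88 62
f 73 88 85
f 52 85 89
f 85 62 93
f 89 93 63
f 85 93 89
f 53 69 80
f 69 57 83
f 80 83 61
f 69 83 80
f 57 92 70
f 92 63 91
f 70 91 56
f 92 91 70
f 63 93 90
f 93 62 86
f 90 86 54
f 93 86 90
f 62 88 87
f 88 59 75
f 87 75 58
f 88 75 87
f 59 74 79
f 74 53 76
f 79 76 60
f 74 76 79
f 55 81 67
f 81 61 82
f 67 82 56
f 81 82 67
f 55 67 65
f 67 56 66
f 65 66 54
f 67 66 65
f 55 65 72
f 65 54 71
f 72 71 58
f 65 71 72
f 55 72 77
f 72 58 78
f 77 78 60
f 72 78 77
f 55 77 81
f 77 60 84
f 81 84 61
f 77 84 81
f 56 82 70
f 82 61 83
f 70 83 57
f 82 83 70
f 54 66 90
f 66 56 91
f 90 91 63
f 66 91 90
f 58 71 87
f 71 54 86
f 87 86 62
f 71 86 87
f 60 78 79
f 78 58 75
f 79 75 59
f 78 75 79
f 61 84 80
f 84 60 76
f 80 76 53
f 84 76 80



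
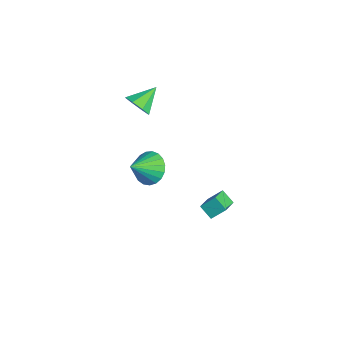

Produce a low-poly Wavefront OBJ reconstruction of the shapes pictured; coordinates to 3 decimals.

v 2.927 2.719 0.593
v 3.857 2.007 1.134
v 3.095 3.482 1.31
v 4.025 2.769 1.85
v 3.555 3.111 0.03
v 4.485 2.398 0.57
v 3.723 3.873 0.746
v 4.653 3.161 1.287
v -3.502 0.742 3.229
v -3.149 0.398 3.994
v -4.058 1.998 4.051
v -2.703 0.815 3.658
v -2.726 1.189 3.071
v -3.203 1.301 2.577
v -3.856 1.086 2.465
v -4.302 0.669 2.801
v -4.279 0.295 3.388
v -3.802 0.183 3.882
v -2.176 1.019 -1.235
v -1.682 0.519 -2.081
v -1.664 -0.219 -0.205
v -1.349 0.789 -1.923
v -1.159 1.099 -1.645
v -1.145 1.395 -1.296
v -1.309 1.626 -0.937
v -1.623 1.752 -0.63
v -2.033 1.751 -0.427
v -2.467 1.624 -0.363
v -2.852 1.392 -0.451
v -3.119 1.095 -0.674
v -3.224 0.786 -0.994
v -3.147 0.516 -1.356
v -2.903 0.334 -1.697
v -2.533 0.27 -1.958
v -2.101 0.336 -2.094
f 2 4 1
f 5 2 1
f 1 4 3
f 3 5 1
f 2 8 4
f 6 2 5
f 6 8 2
f 4 8 3
f 7 5 3
f 3 8 7
f 7 6 5
f 8 6 7
f 10 9 12
f 10 12 11
f 12 9 13
f 12 13 11
f 13 9 14
f 13 14 11
f 14 9 15
f 14 15 11
f 15 9 16
f 15 16 11
f 16 9 17
f 16 17 11
f 17 9 18
f 17 18 11
f 18 9 10
f 18 10 11
f 20 19 22
f 20 22 21
f 22 19 23
f 22 23 21
f 23 19 24
f 23 24 21
f 24 19 25
f 24 25 21
f 25 19 26
f 25 26 21
f 26 19 27
f 26 27 21
f 27 19 28
f 27 28 21
f 28 19 29
f 28 29 21
f 29 19 30
f 29 30 21
f 30 19 31
f 30 31 21
f 31 19 32
f 31 32 21
f 32 19 33
f 32 33 21
f 33 19 34
f 33 34 21
f 34 19 35
f 34 35 21
f 35 19 20
f 35 20 21



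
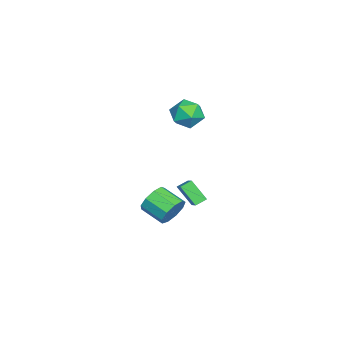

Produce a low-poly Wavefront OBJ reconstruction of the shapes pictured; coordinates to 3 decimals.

v 0.834 -2.313 -4.249
v 1.349 -2.893 -5.015
v 0.662 -4.347 -4.377
v 0.146 -3.767 -3.611
v 1.779 -2.83 -4.409
v 1.092 -4.284 -3.771
v 1.767 -2.526 -3.729
v 1.08 -3.98 -3.091
v 1.318 -2.122 -3.292
v 0.631 -3.576 -2.654
v 0.642 -1.807 -3.303
v -0.045 -3.261 -2.664
v 0.056 -1.729 -3.756
v -0.631 -3.183 -3.118
v -0.167 -1.924 -4.441
v -0.854 -3.378 -3.803
v 0.079 -2.301 -5.035
v -0.608 -3.755 -4.397
v 0.677 -2.684 -5.262
v -0.01 -4.138 -4.624
v 1.077 -0.452 -2.654
v 0.656 -1.462 -1.434
v 2.292 0.028 -1.838
v 1.87 -0.983 -0.617
v 1.53 -1.037 -2.983
v 1.108 -2.048 -1.762
v 2.744 -0.558 -2.166
v 2.323 -1.568 -0.946
v -0.758 -1.3 2.993
v -0.145 -0.597 3.712
v -0.295 -2.803 4.068
v 0.318 -2.1 4.787
v -0.857 -2.026 4.752
v -1.143 -1.097 4.087
v 0.703 -2.303 3.693
v 0.417 -1.374 3.028
v 0.758 -1.217 4.145
v -0.206 -1.046 4.799
v -0.234 -2.354 2.981
v -1.198 -2.183 3.635
f 2 1 5
f 2 5 3
f 3 5 6
f 3 6 4
f 5 1 7
f 5 7 6
f 6 7 8
f 6 8 4
f 7 1 9
f 7 9 8
f 8 9 10
f 8 10 4
f 9 1 11
f 9 11 10
f 10 11 12
f 10 12 4
f 11 1 13
f 11 13 12
f 12 13 14
f 12 14 4
f 13 1 15
f 13 15 14
f 14 15 16
f 14 16 4
f 15 1 17
f 15 17 16
f 16 17 18
f 16 18 4
f 17 1 19
f 17 19 18
f 18 19 20
f 18 20 4
f 19 1 2
f 19 2 20
f 20 2 3
f 20 3 4
f 22 24 21
f 25 22 21
f 21 24 23
f 23 25 21
f 22 28 24
f 26 22 25
f 26 28 22
f 24 28 23
f 27 25 23
f 23 28 27
f 27 26 25
f 28 26 27
f 29 40 34
f 29 34 30
f 29 30 36
f 29 36 39
f 29 39 40
f 30 34 38
f 34 40 33
f 40 39 31
f 39 36 35
f 36 30 37
f 32 38 33
f 32 33 31
f 32 31 35
f 32 35 37
f 32 37 38
f 33 38 34
f 31 33 40
f 35 31 39
f 37 35 36
f 38 37 30



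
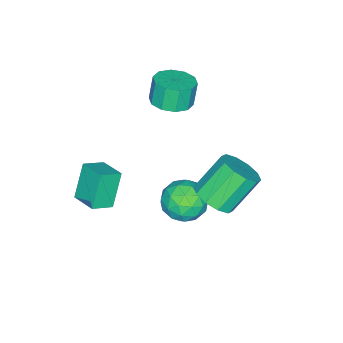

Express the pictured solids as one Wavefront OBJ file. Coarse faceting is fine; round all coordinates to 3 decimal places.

v 3.547 -1.224 -2.134
v 2.648 -1.33 -0.498
v 4.019 0.038 -1.794
v 3.119 -0.067 -0.158
v 4.461 -1.693 -1.662
v 3.561 -1.798 -0.026
v 4.932 -0.43 -1.322
v 4.033 -0.536 0.314
v -1.143 -0.177 1.374
v -0.293 -0.689 1.608
v -0.646 -0.696 2.879
v -1.497 -0.183 2.646
v -0.166 -0.072 1.646
v -0.519 -0.079 2.918
v -0.412 0.504 1.581
v -0.766 0.497 2.853
v -0.938 0.821 1.437
v -1.291 0.814 2.708
v -1.542 0.756 1.268
v -1.895 0.749 2.54
v -1.994 0.336 1.141
v -2.347 0.329 2.412
v -2.121 -0.281 1.102
v -2.474 -0.288 2.374
v -1.874 -0.857 1.167
v -2.228 -0.864 2.439
v -1.349 -1.174 1.312
v -1.702 -1.181 2.583
v -0.745 -1.109 1.48
v -1.098 -1.116 2.752
v 0.813 3.243 -2.364
v 1.575 3.943 -2.055
v 0.309 4.617 -0.466
v -0.453 3.917 -0.776
v 1.181 4.249 -2.498
v -0.084 4.923 -0.909
v 0.647 4.172 -2.89
v -0.619 4.845 -1.302
v 0.176 3.739 -3.082
v -1.089 4.413 -1.493
v -0.052 3.117 -2.999
v -1.317 3.791 -1.411
v 0.051 2.543 -2.674
v -1.215 3.217 -1.085
v 0.444 2.237 -2.231
v -0.821 2.911 -0.642
v 0.979 2.315 -1.838
v -0.287 2.988 -0.25
v 1.449 2.747 -1.647
v 0.184 3.421 -0.058
v 1.677 3.369 -1.729
v 0.412 4.043 -0.141
v 0.317 2.587 -2.604
v 0.951 2.782 -3.564
v 1.529 1.238 -2.076
v 2.163 1.433 -3.036
v 2.125 2.235 -2.189
v 1.376 3.069 -2.516
v 1.104 0.951 -3.124
v 0.355 1.785 -3.451
v 1.438 1.77 -3.886
v 2.069 2.564 -3.308
v 0.411 1.456 -2.332
v 1.042 2.25 -1.754
v 0.528 2.803 -3.13
v 1.952 1.217 -2.51
v 1.93 1.689 -2.012
v 2.303 1.803 -2.576
v 0.778 2.972 -2.514
v 1.151 3.086 -3.078
v 1.841 2.765 -2.27
v 1.329 0.934 -2.562
v 1.702 1.048 -3.126
v 0.177 2.217 -3.064
v 0.55 2.331 -3.628
v 0.639 1.255 -3.37
v 1.187 2.323 -3.884
v 1.899 1.53 -3.573
v 1.276 1.247 -3.625
v 0.836 1.737 -3.817
v 1.558 2.789 -3.544
v 2.27 1.996 -3.234
v 2.248 2.468 -2.736
v 1.808 2.958 -2.928
v 1.844 2.195 -3.733
v 0.21 2.024 -2.406
v 0.922 1.231 -2.096
v 0.672 1.062 -2.712
v 0.232 1.552 -2.904
v 0.581 2.49 -2.067
v 1.293 1.697 -1.756
v 1.644 2.283 -1.823
v 1.204 2.773 -2.015
v 0.636 1.825 -1.907
f 2 4 1
f 5 2 1
f 1 4 3
f 3 5 1
f 2 8 4
f 6 2 5
f 6 8 2
f 4 8 3
f 7 5 3
f 3 8 7
f 7 6 5
f 8 6 7
f 10 9 13
f 10 13 11
f 11 13 14
f 11 14 12
f 13 9 15
f 13 15 14
f 14 15 16
f 14 16 12
f 15 9 17
f 15 17 16
f 16 17 18
f 16 18 12
f 17 9 19
f 17 19 18
f 18 19 20
f 18 20 12
f 19 9 21
f 19 21 20
f 20 21 22
f 20 22 12
f 21 9 23
f 21 23 22
f 22 23 24
f 22 24 12
f 23 9 25
f 23 25 24
f 24 25 26
f 24 26 12
f 25 9 27
f 25 27 26
f 26 27 28
f 26 28 12
f 27 9 29
f 27 29 28
f 28 29 30
f 28 30 12
f 29 9 10
f 29 10 30
f 30 10 11
f 30 11 12
f 32 31 35
f 32 35 33
f 33 35 36
f 33 36 34
f 35 31 37
f 35 37 36
f 36 37 38
f 36 38 34
f 37 31 39
f 37 39 38
f 38 39 40
f 38 40 34
f 39 31 41
f 39 41 40
f 40 41 42
f 40 42 34
f 41 31 43
f 41 43 42
f 42 43 44
f 42 44 34
f 43 31 45
f 43 45 44
f 44 45 46
f 44 46 34
f 45 31 47
f 45 47 46
f 46 47 48
f 46 48 34
f 47 31 49
f 47 49 48
f 48 49 50
f 48 50 34
f 49 31 51
f 49 51 50
f 50 51 52
f 50 52 34
f 51 31 32
f 51 32 52
f 52 32 33
f 52 33 34
f 53 90 69
f 90 64 93
f 69 93 58
f 90 93 69
f 53 69 65
f 69 58 70
f 65 70 54
f 69 70 65
f 53 65 74
f 65 54 75
f 74 75 60
f 65 75 74
f 53 74 86
f 74 60 89
f 86 89 63
f 74 89 86
f 53 86 90
f 86 63 94
f 90 94 64
f 86 94 90
f 54 70 81
f 70 58 84
f 81 84 62
f 70 84 81
f 58 93 71
f 93 64 92
f 71 92 57
f 93 92 71
f 64 94 91
f 94 63 87
f 91 87 55
f 94 87 91
f 63 89 88
f 89 60 76
f 88 76 59
f 89 76 88
f 60 75 80
f 75 54 77
f 80 77 61
f 75 77 80
f 56 82 68
f 82 62 83
f 68 83 57
f 82 83 68
f 56 68 66
f 68 57 67
f 66 67 55
f 68 67 66
f 56 66 73
f 66 55 72
f 73 72 59
f 66 72 73
f 56 73 78
f 73 59 79
f 78 79 61
f 73 79 78
f 56 78 82
f 78 61 85
f 82 85 62
f 78 85 82
f 57 83 71
f 83 62 84
f 71 84 58
f 83 84 71
f 55 67 91
f 67 57 92
f 91 92 64
f 67 92 91
f 59 72 88
f 72 55 87
f 88 87 63
f 72 87 88
f 61 79 80
f 79 59 76
f 80 76 60
f 79 76 80
f 62 85 81
f 85 61 77
f 81 77 54
f 85 77 81



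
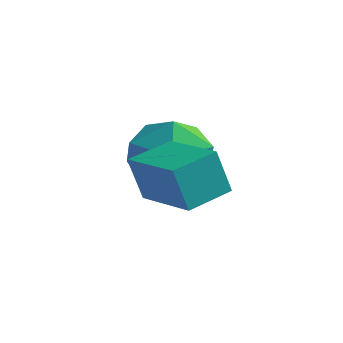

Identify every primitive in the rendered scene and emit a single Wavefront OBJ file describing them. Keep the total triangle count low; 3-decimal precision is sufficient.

v -0.584 1.715 2.027
v 0.238 2.568 1.941
v 0.362 0.672 0.719
v 1.184 1.525 0.633
v 1.1 0.879 1.627
v 0.515 1.524 2.435
v 0.085 1.716 0.225
v -0.5 2.361 1.033
v 0.652 2.569 0.828
v 1.279 2.052 1.694
v -0.679 1.188 0.966
v -0.052 0.671 1.832
v 1.211 -0.117 0.659
v 1.046 -0.431 1.857
v 1.375 1.037 0.984
v 1.21 0.723 2.182
v 2.91 -0.403 0.818
v 2.745 -0.717 2.016
v 3.074 0.751 1.143
v 2.909 0.437 2.341
f 1 12 6
f 1 6 2
f 1 2 8
f 1 8 11
f 1 11 12
f 2 6 10
f 6 12 5
f 12 11 3
f 11 8 7
f 8 2 9
f 4 10 5
f 4 5 3
f 4 3 7
f 4 7 9
f 4 9 10
f 5 10 6
f 3 5 12
f 7 3 11
f 9 7 8
f 10 9 2
f 14 16 13
f 17 14 13
f 13 16 15
f 15 17 13
f 14 20 16
f 18 14 17
f 18 20 14
f 16 20 15
f 19 17 15
f 15 20 19
f 19 18 17
f 20 18 19



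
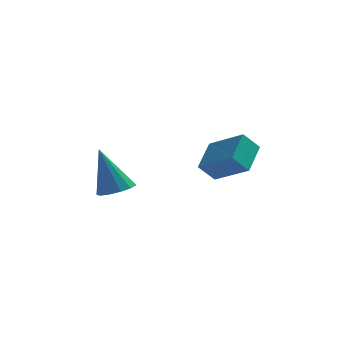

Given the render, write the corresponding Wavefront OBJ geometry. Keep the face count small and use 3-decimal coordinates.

v -1.015 2.534 -0.391
v -0.347 2.956 -0.213
v -1.725 2.806 1.631
v -0.655 3.259 -0.362
v -1.077 3.331 -0.52
v -1.48 3.15 -0.637
v -1.735 2.774 -0.676
v -1.761 2.321 -0.624
v -1.551 1.936 -0.498
v -1.171 1.741 -0.339
v -0.741 1.797 -0.196
v -0.398 2.088 -0.114
v -0.252 2.52 -0.121
v 2.328 0.505 1.721
v 2.64 1.783 2.462
v 2.935 0.775 1
v 3.247 2.053 1.742
v 3.653 -0.293 2.538
v 3.965 0.985 3.28
v 4.26 -0.023 1.818
v 4.572 1.255 2.559
f 2 1 4
f 2 4 3
f 4 1 5
f 4 5 3
f 5 1 6
f 5 6 3
f 6 1 7
f 6 7 3
f 7 1 8
f 7 8 3
f 8 1 9
f 8 9 3
f 9 1 10
f 9 10 3
f 10 1 11
f 10 11 3
f 11 1 12
f 11 12 3
f 12 1 13
f 12 13 3
f 13 1 2
f 13 2 3
f 15 17 14
f 18 15 14
f 14 17 16
f 16 18 14
f 15 21 17
f 19 15 18
f 19 21 15
f 17 21 16
f 20 18 16
f 16 21 20
f 20 19 18
f 21 19 20



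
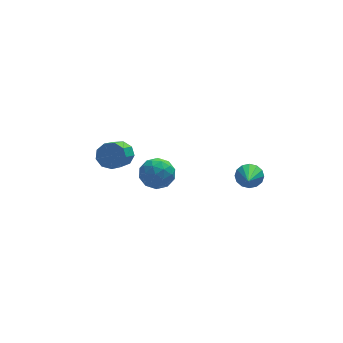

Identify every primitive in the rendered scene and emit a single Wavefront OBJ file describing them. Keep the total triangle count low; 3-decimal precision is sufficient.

v -1.475 -0.276 -0.493
v -1.238 0.019 0.073
v -1.769 -0.868 0.758
v -2.005 -1.164 0.193
v -1.658 0.189 -0.032
v -2.189 -0.698 0.653
v -1.992 0.142 -0.352
v -2.523 -0.745 0.333
v -2.084 -0.101 -0.738
v -2.615 -0.989 -0.053
v -1.891 -0.426 -1.009
v -2.422 -1.313 -0.324
v -1.503 -0.681 -1.038
v -2.033 -1.568 -0.353
v -1.102 -0.747 -0.812
v -1.632 -1.634 -0.127
v -0.875 -0.592 -0.437
v -1.405 -1.479 0.248
v -0.929 -0.29 -0.087
v -1.459 -1.177 0.598
v 0.138 2.353 -3.617
v 0.762 2.266 -4.236
v 0.338 0.994 -3.224
v 0.962 0.907 -3.843
v 1.107 1.419 -3.138
v 0.984 2.259 -3.381
v 0.116 1.001 -4.079
v -0.007 1.841 -4.322
v 0.749 1.431 -4.521
v 1.361 1.689 -3.94
v -0.261 1.571 -3.52
v 0.351 1.829 -2.939
v 0.432 2.429 -3.961
v 0.668 0.831 -3.499
v 0.753 1.132 -3.085
v 1.12 1.081 -3.448
v 0.563 2.425 -3.458
v 0.93 2.374 -3.822
v 1.132 1.875 -3.177
v 0.17 0.886 -3.638
v 0.537 0.835 -4.002
v -0.02 2.179 -4.012
v 0.347 2.128 -4.375
v -0.032 1.385 -4.283
v 0.792 1.887 -4.492
v 0.909 1.088 -4.262
v 0.412 1.143 -4.401
v 0.339 1.637 -4.543
v 1.152 2.039 -4.15
v 1.269 1.24 -3.92
v 1.354 1.54 -3.505
v 1.282 2.034 -3.648
v 1.144 1.548 -4.318
v -0.169 2.02 -3.54
v -0.052 1.221 -3.31
v -0.182 1.226 -3.812
v -0.254 1.72 -3.955
v 0.191 2.172 -3.198
v 0.308 1.373 -2.968
v 0.761 1.623 -2.917
v 0.688 2.117 -3.059
v -0.044 1.712 -3.142
v 4.071 -1.188 -2.198
v 4.644 -1.176 -1.913
v 3.609 -2.752 -1.202
v 4.447 -0.994 -1.718
v 4.149 -0.864 -1.652
v 3.831 -0.821 -1.732
v 3.577 -0.876 -1.937
v 3.455 -1.016 -2.212
v 3.498 -1.201 -2.483
v 3.695 -1.383 -2.678
v 3.992 -1.513 -2.744
v 4.311 -1.556 -2.664
v 4.565 -1.501 -2.459
v 4.687 -1.361 -2.184
f 2 1 5
f 2 5 3
f 3 5 6
f 3 6 4
f 5 1 7
f 5 7 6
f 6 7 8
f 6 8 4
f 7 1 9
f 7 9 8
f 8 9 10
f 8 10 4
f 9 1 11
f 9 11 10
f 10 11 12
f 10 12 4
f 11 1 13
f 11 13 12
f 12 13 14
f 12 14 4
f 13 1 15
f 13 15 14
f 14 15 16
f 14 16 4
f 15 1 17
f 15 17 16
f 16 17 18
f 16 18 4
f 17 1 19
f 17 19 18
f 18 19 20
f 18 20 4
f 19 1 2
f 19 2 20
f 20 2 3
f 20 3 4
f 21 58 37
f 58 32 61
f 37 61 26
f 58 61 37
f 21 37 33
f 37 26 38
f 33 38 22
f 37 38 33
f 21 33 42
f 33 22 43
f 42 43 28
f 33 43 42
f 21 42 54
f 42 28 57
f 54 57 31
f 42 57 54
f 21 54 58
f 54 31 62
f 58 62 32
f 54 62 58
f 22 38 49
f 38 26 52
f 49 52 30
f 38 52 49
f 26 61 39
f 61 32 60
f 39 60 25
f 61 60 39
f 32 62 59
f 62 31 55
f 59 55 23
f 62 55 59
f 31 57 56
f 57 28 44
f 56 44 27
f 57 44 56
f 28 43 48
f 43 22 45
f 48 45 29
f 43 45 48
f 24 50 36
f 50 30 51
f 36 51 25
f 50 51 36
f 24 36 34
f 36 25 35
f 34 35 23
f 36 35 34
f 24 34 41
f 34 23 40
f 41 40 27
f 34 40 41
f 24 41 46
f 41 27 47
f 46 47 29
f 41 47 46
f 24 46 50
f 46 29 53
f 50 53 30
f 46 53 50
f 25 51 39
f 51 30 52
f 39 52 26
f 51 52 39
f 23 35 59
f 35 25 60
f 59 60 32
f 35 60 59
f 27 40 56
f 40 23 55
f 56 55 31
f 40 55 56
f 29 47 48
f 47 27 44
f 48 44 28
f 47 44 48
f 30 53 49
f 53 29 45
f 49 45 22
f 53 45 49
f 64 63 66
f 64 66 65
f 66 63 67
f 66 67 65
f 67 63 68
f 67 68 65
f 68 63 69
f 68 69 65
f 69 63 70
f 69 70 65
f 70 63 71
f 70 71 65
f 71 63 72
f 71 72 65
f 72 63 73
f 72 73 65
f 73 63 74
f 73 74 65
f 74 63 75
f 74 75 65
f 75 63 76
f 75 76 65
f 76 63 64
f 76 64 65



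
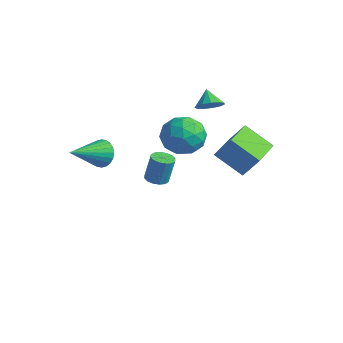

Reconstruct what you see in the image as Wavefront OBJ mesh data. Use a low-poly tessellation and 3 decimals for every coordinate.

v -2.239 -1.418 0.906
v -1.856 -1.756 0.238
v -2.281 -3.382 1.874
v -1.599 -1.67 0.423
v -1.439 -1.546 0.681
v -1.401 -1.403 0.973
v -1.491 -1.262 1.255
v -1.694 -1.145 1.484
v -1.98 -1.069 1.625
v -2.306 -1.047 1.656
v -2.621 -1.081 1.573
v -2.878 -1.166 1.388
v -3.038 -1.29 1.13
v -3.076 -1.433 0.838
v -2.986 -1.574 0.556
v -2.783 -1.692 0.327
v -2.497 -1.767 0.187
v -2.171 -1.79 0.155
v 2.958 1.107 2.256
v 3.576 1.589 3.38
v 2.025 2.998 1.958
v 2.643 3.48 3.082
v 4.357 1.64 1.258
v 4.975 2.122 2.382
v 3.424 3.531 0.96
v 4.042 4.013 2.084
v -1.916 1.87 -2.385
v -1.371 2.182 -2.509
v -1.199 2.481 -0.999
v -1.744 2.17 -0.875
v -1.608 2.412 -2.528
v -1.435 2.712 -1.017
v -1.927 2.498 -2.509
v -1.755 2.798 -0.998
v -2.244 2.415 -2.456
v -2.071 2.715 -0.945
v -2.472 2.187 -2.385
v -2.3 2.486 -0.874
v -2.552 1.873 -2.313
v -2.38 2.173 -0.803
v -2.461 1.559 -2.261
v -2.289 1.858 -0.751
v -2.225 1.328 -2.243
v -2.052 1.628 -0.732
v -1.905 1.242 -2.262
v -1.733 1.542 -0.751
v -1.589 1.325 -2.315
v -1.416 1.625 -0.804
v -1.36 1.554 -2.386
v -1.188 1.853 -0.875
v -1.28 1.867 -2.457
v -1.108 2.167 -0.947
v -1.556 4.143 1.145
v -0.902 4.149 0.078
v -1.738 2.131 1.022
v -1.084 2.137 -0.045
v -0.518 2.409 1.038
v -0.406 3.653 1.113
v -2.234 2.627 -0.013
v -2.122 3.871 0.062
v -1.322 3.212 -0.638
v -0.261 3.077 0.012
v -2.379 3.203 1.088
v -1.318 3.068 1.738
v -1.213 4.323 0.622
v -1.427 1.957 0.478
v -1.094 2.117 1.114
v -0.71 2.12 0.487
v -0.921 4.031 1.231
v -0.537 4.034 0.603
v -0.311 3.011 1.168
v -2.103 2.246 0.497
v -1.719 2.249 -0.131
v -1.93 4.16 0.613
v -1.546 4.163 -0.014
v -2.329 3.269 -0.068
v -1.075 3.776 -0.426
v -1.182 2.593 -0.498
v -1.858 2.881 -0.479
v -1.792 3.612 -0.435
v -0.452 3.696 -0.044
v -0.559 2.513 -0.116
v -0.226 2.673 0.52
v -0.16 3.404 0.565
v -0.698 3.146 -0.465
v -2.081 3.767 1.216
v -2.188 2.584 1.144
v -2.48 2.876 0.535
v -2.414 3.607 0.58
v -1.458 3.687 1.598
v -1.565 2.504 1.526
v -0.848 2.668 1.535
v -0.782 3.399 1.579
v -1.942 3.134 1.565
v -0.087 3.771 3.059
v 0.327 3.438 3.602
v -0.733 4.149 3.781
v 0.493 3.829 3.546
v 0.475 4.202 3.336
v 0.278 4.437 3.037
v -0.034 4.461 2.745
v -0.364 4.267 2.553
v -0.605 3.914 2.521
v -0.682 3.517 2.66
v -0.57 3.2 2.926
v -0.305 3.064 3.233
v 0.029 3.153 3.486
f 2 1 4
f 2 4 3
f 4 1 5
f 4 5 3
f 5 1 6
f 5 6 3
f 6 1 7
f 6 7 3
f 7 1 8
f 7 8 3
f 8 1 9
f 8 9 3
f 9 1 10
f 9 10 3
f 10 1 11
f 10 11 3
f 11 1 12
f 11 12 3
f 12 1 13
f 12 13 3
f 13 1 14
f 13 14 3
f 14 1 15
f 14 15 3
f 15 1 16
f 15 16 3
f 16 1 17
f 16 17 3
f 17 1 18
f 17 18 3
f 18 1 2
f 18 2 3
f 20 22 19
f 23 20 19
f 19 22 21
f 21 23 19
f 20 26 22
f 24 20 23
f 24 26 20
f 22 26 21
f 25 23 21
f 21 26 25
f 25 24 23
f 26 24 25
f 28 27 31
f 28 31 29
f 29 31 32
f 29 32 30
f 31 27 33
f 31 33 32
f 32 33 34
f 32 34 30
f 33 27 35
f 33 35 34
f 34 35 36
f 34 36 30
f 35 27 37
f 35 37 36
f 36 37 38
f 36 38 30
f 37 27 39
f 37 39 38
f 38 39 40
f 38 40 30
f 39 27 41
f 39 41 40
f 40 41 42
f 40 42 30
f 41 27 43
f 41 43 42
f 42 43 44
f 42 44 30
f 43 27 45
f 43 45 44
f 44 45 46
f 44 46 30
f 45 27 47
f 45 47 46
f 46 47 48
f 46 48 30
f 47 27 49
f 47 49 48
f 48 49 50
f 48 50 30
f 49 27 51
f 49 51 50
f 50 51 52
f 50 52 30
f 51 27 28
f 51 28 52
f 52 28 29
f 52 29 30
f 53 90 69
f 90 64 93
f 69 93 58
f 90 93 69
f 53 69 65
f 69 58 70
f 65 70 54
f 69 70 65
f 53 65 74
f 65 54 75
f 74 75 60
f 65 75 74
f 53 74 86
f 74 60 89
f 86 89 63
f 74 89 86
f 53 86 90
f 86 63 94
f 90 94 64
f 86 94 90
f 54 70 81
f 70 58 84
f 81 84 62
f 70 84 81
f 58 93 71
f 93 64 92
f 71 92 57
f 93 92 71
f 64 94 91
f 94 63 87
f 91 87 55
f 94 87 91
f 63 89 88
f 89 60 76
f 88 76 59
f 89 76 88
f 60 75 80
f 75 54 77
f 80 77 61
f 75 77 80
f 56 82 68
f 82 62 83
f 68 83 57
f 82 83 68
f 56 68 66
f 68 57 67
f 66 67 55
f 68 67 66
f 56 66 73
f 66 55 72
f 73 72 59
f 66 72 73
f 56 73 78
f 73 59 79
f 78 79 61
f 73 79 78
f 56 78 82
f 78 61 85
f 82 85 62
f 78 85 82
f 57 83 71
f 83 62 84
f 71 84 58
f 83 84 71
f 55 67 91
f 67 57 92
f 91 92 64
f 67 92 91
f 59 72 88
f 72 55 87
f 88 87 63
f 72 87 88
f 61 79 80
f 79 59 76
f 80 76 60
f 79 76 80
f 62 85 81
f 85 61 77
f 81 77 54
f 85 77 81
f 96 95 98
f 96 98 97
f 98 95 99
f 98 99 97
f 99 95 100
f 99 100 97
f 100 95 101
f 100 101 97
f 101 95 102
f 101 102 97
f 102 95 103
f 102 103 97
f 103 95 104
f 103 104 97
f 104 95 105
f 104 105 97
f 105 95 106
f 105 106 97
f 106 95 107
f 106 107 97
f 107 95 96
f 107 96 97



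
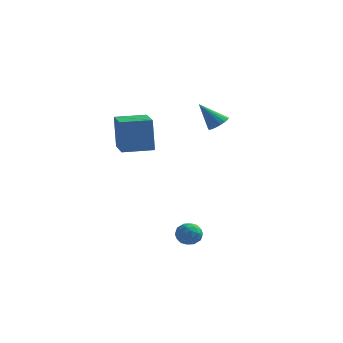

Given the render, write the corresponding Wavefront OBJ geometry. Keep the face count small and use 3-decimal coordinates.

v -3.708 -3.102 2.163
v -3.903 -2.917 4.256
v -2.177 -2.178 2.224
v -2.371 -1.992 4.317
v -2.629 -4.908 2.423
v -2.823 -4.722 4.516
v -1.097 -3.983 2.484
v -1.292 -3.798 4.577
v 0.139 -2.515 -4.332
v 0.832 -2.344 -3.95
v 0.148 -3.716 -3.81
v 0.841 -3.545 -3.428
v 0.154 -3.18 -3.203
v 0.149 -2.437 -3.526
v 0.831 -3.623 -4.234
v 0.826 -2.88 -4.557
v 1.26 -3.028 -3.89
v 0.842 -2.755 -3.253
v 0.138 -3.305 -4.507
v -0.28 -3.032 -3.87
v 0.485 -2.324 -4.187
v 0.495 -3.736 -3.573
v 0.092 -3.521 -3.441
v 0.499 -3.421 -3.217
v 0.083 -2.379 -3.938
v 0.491 -2.278 -3.713
v 0.092 -2.77 -3.274
v 0.489 -3.782 -4.047
v 0.897 -3.681 -3.822
v 0.481 -2.639 -4.543
v 0.888 -2.539 -4.319
v 0.888 -3.29 -4.486
v 1.144 -2.626 -3.927
v 1.149 -3.332 -3.62
v 1.143 -3.377 -4.094
v 1.14 -2.941 -4.283
v 0.898 -2.465 -3.553
v 0.903 -3.171 -3.246
v 0.499 -2.956 -3.114
v 0.496 -2.52 -3.303
v 1.149 -2.867 -3.517
v 0.077 -2.889 -4.514
v 0.082 -3.595 -4.207
v 0.484 -3.54 -4.457
v 0.481 -3.104 -4.646
v -0.169 -2.728 -4.14
v -0.164 -3.434 -3.833
v -0.16 -3.119 -3.477
v -0.163 -2.683 -3.666
v -0.169 -3.193 -4.243
v -0.235 3.685 2.207
v 0.296 3.298 2.525
v -1.325 3.395 3.673
v 0.355 3.6 2.629
v 0.297 3.919 2.649
v 0.134 4.192 2.582
v -0.103 4.364 2.44
v -0.365 4.402 2.252
v -0.602 4.298 2.056
v -0.766 4.072 1.889
v -0.824 3.77 1.785
v -0.767 3.451 1.765
v -0.603 3.178 1.833
v -0.367 3.006 1.974
v -0.105 2.968 2.162
v 0.132 3.073 2.359
f 2 4 1
f 5 2 1
f 1 4 3
f 3 5 1
f 2 8 4
f 6 2 5
f 6 8 2
f 4 8 3
f 7 5 3
f 3 8 7
f 7 6 5
f 8 6 7
f 9 46 25
f 46 20 49
f 25 49 14
f 46 49 25
f 9 25 21
f 25 14 26
f 21 26 10
f 25 26 21
f 9 21 30
f 21 10 31
f 30 31 16
f 21 31 30
f 9 30 42
f 30 16 45
f 42 45 19
f 30 45 42
f 9 42 46
f 42 19 50
f 46 50 20
f 42 50 46
f 10 26 37
f 26 14 40
f 37 40 18
f 26 40 37
f 14 49 27
f 49 20 48
f 27 48 13
f 49 48 27
f 20 50 47
f 50 19 43
f 47 43 11
f 50 43 47
f 19 45 44
f 45 16 32
f 44 32 15
f 45 32 44
f 16 31 36
f 31 10 33
f 36 33 17
f 31 33 36
f 12 38 24
f 38 18 39
f 24 39 13
f 38 39 24
f 12 24 22
f 24 13 23
f 22 23 11
f 24 23 22
f 12 22 29
f 22 11 28
f 29 28 15
f 22 28 29
f 12 29 34
f 29 15 35
f 34 35 17
f 29 35 34
f 12 34 38
f 34 17 41
f 38 41 18
f 34 41 38
f 13 39 27
f 39 18 40
f 27 40 14
f 39 40 27
f 11 23 47
f 23 13 48
f 47 48 20
f 23 48 47
f 15 28 44
f 28 11 43
f 44 43 19
f 28 43 44
f 17 35 36
f 35 15 32
f 36 32 16
f 35 32 36
f 18 41 37
f 41 17 33
f 37 33 10
f 41 33 37
f 52 51 54
f 52 54 53
f 54 51 55
f 54 55 53
f 55 51 56
f 55 56 53
f 56 51 57
f 56 57 53
f 57 51 58
f 57 58 53
f 58 51 59
f 58 59 53
f 59 51 60
f 59 60 53
f 60 51 61
f 60 61 53
f 61 51 62
f 61 62 53
f 62 51 63
f 62 63 53
f 63 51 64
f 63 64 53
f 64 51 65
f 64 65 53
f 65 51 66
f 65 66 53
f 66 51 52
f 66 52 53

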